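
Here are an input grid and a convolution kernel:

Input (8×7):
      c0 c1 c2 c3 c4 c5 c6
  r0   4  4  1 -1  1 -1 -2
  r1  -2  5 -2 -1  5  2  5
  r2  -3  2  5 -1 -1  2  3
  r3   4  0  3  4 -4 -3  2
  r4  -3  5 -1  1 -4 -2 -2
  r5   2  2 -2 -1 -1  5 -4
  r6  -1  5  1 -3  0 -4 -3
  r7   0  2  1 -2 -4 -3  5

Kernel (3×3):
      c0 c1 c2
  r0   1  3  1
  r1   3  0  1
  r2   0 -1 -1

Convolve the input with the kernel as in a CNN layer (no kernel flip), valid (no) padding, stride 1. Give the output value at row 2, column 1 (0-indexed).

The receptive field on the input at this output position is [2 5 -1 / 0 3 4 / 5 -1 1]. Elementwise product with the kernel and sum: 2·1 + 5·3 + -1·1 + 0·3 + 4·1 + -1·-1 + 1·-1.

20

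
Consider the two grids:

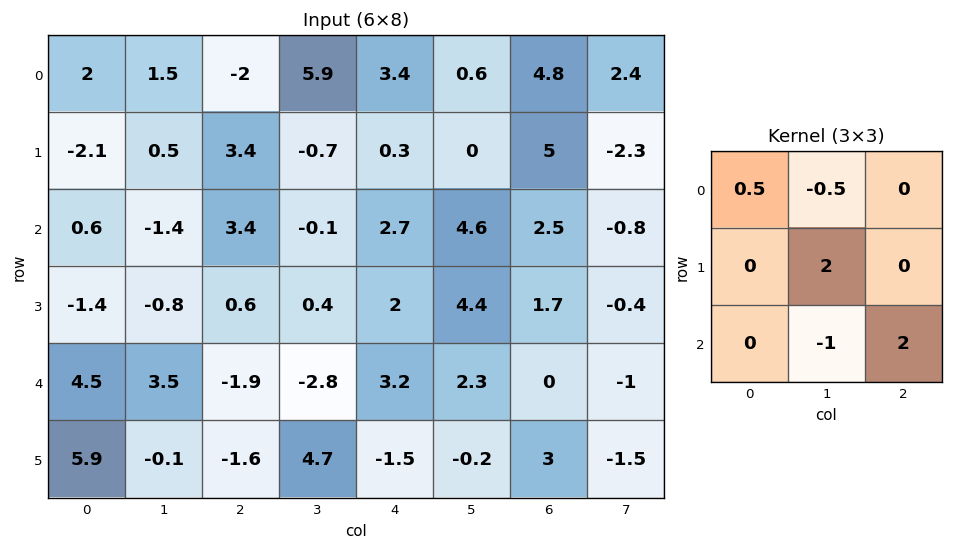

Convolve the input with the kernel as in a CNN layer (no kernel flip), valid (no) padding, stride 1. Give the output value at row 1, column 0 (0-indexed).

The receptive field on the input at this output position is [-2.1 0.5 3.4 / 0.6 -1.4 3.4 / -1.4 -0.8 0.6]. Elementwise product with the kernel and sum: -2.1·0.5 + 0.5·-0.5 + -1.4·2 + -0.8·-1 + 0.6·2.

-2.1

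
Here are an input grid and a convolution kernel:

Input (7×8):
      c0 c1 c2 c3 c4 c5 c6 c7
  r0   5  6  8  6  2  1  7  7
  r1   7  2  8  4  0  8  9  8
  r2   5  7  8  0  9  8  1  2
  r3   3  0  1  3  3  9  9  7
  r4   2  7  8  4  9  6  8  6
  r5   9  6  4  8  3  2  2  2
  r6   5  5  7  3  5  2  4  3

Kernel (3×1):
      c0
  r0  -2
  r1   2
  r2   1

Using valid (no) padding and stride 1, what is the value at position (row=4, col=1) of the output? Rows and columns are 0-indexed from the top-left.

3

The receptive field on the input at this output position is [7 / 6 / 5]. Elementwise product with the kernel and sum: 7·-2 + 6·2 + 5·1.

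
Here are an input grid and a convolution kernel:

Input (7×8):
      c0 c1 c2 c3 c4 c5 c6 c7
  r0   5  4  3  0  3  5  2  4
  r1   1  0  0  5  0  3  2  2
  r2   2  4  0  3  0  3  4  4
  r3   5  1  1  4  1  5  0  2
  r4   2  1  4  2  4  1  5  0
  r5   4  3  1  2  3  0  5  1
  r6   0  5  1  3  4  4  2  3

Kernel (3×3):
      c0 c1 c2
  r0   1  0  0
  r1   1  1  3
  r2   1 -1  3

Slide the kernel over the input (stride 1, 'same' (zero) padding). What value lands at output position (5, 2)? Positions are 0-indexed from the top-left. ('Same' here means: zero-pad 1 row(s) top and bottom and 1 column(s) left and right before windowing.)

24

The receptive field on the zero-padded input at this output position is [1 4 2 / 3 1 2 / 5 1 3]. Elementwise product with the kernel and sum: 1·1 + 3·1 + 1·1 + 2·3 + 5·1 + 1·-1 + 3·3.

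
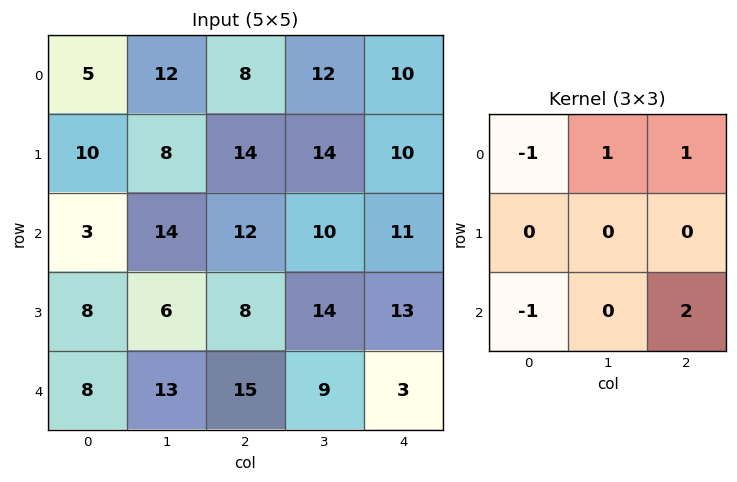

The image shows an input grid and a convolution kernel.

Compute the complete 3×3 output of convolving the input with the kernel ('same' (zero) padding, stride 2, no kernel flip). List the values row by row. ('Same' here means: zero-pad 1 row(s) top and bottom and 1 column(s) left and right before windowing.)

Output[0,0]: The receptive field on the zero-padded input at this output position is [0 0 0 / 0 5 12 / 0 10 8]. Elementwise product with the kernel and sum: 0·-1 + 0·1 + 0·1 + 0·-1 + 8·2.

16 20 -14
30 42 -18
14 16 -1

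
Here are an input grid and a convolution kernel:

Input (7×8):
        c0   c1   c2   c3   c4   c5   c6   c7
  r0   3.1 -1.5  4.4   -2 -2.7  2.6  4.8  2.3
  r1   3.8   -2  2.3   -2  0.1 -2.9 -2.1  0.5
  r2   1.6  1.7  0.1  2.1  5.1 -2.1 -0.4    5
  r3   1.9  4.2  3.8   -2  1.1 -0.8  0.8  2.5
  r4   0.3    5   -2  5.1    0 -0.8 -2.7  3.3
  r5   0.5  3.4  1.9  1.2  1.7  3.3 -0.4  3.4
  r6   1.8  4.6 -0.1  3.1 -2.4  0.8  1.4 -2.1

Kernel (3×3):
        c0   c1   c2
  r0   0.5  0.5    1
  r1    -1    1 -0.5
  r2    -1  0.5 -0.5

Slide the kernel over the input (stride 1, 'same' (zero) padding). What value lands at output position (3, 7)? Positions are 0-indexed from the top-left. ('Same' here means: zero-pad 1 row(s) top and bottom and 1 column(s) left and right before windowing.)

The receptive field on the zero-padded input at this output position is [-0.4 5 0 / 0.8 2.5 0 / -2.7 3.3 0]. Elementwise product with the kernel and sum: -0.4·0.5 + 5·0.5 + 0·1 + 0.8·-1 + 2.5·1 + 0·-0.5 + -2.7·-1 + 3.3·0.5 + 0·-0.5.

8.35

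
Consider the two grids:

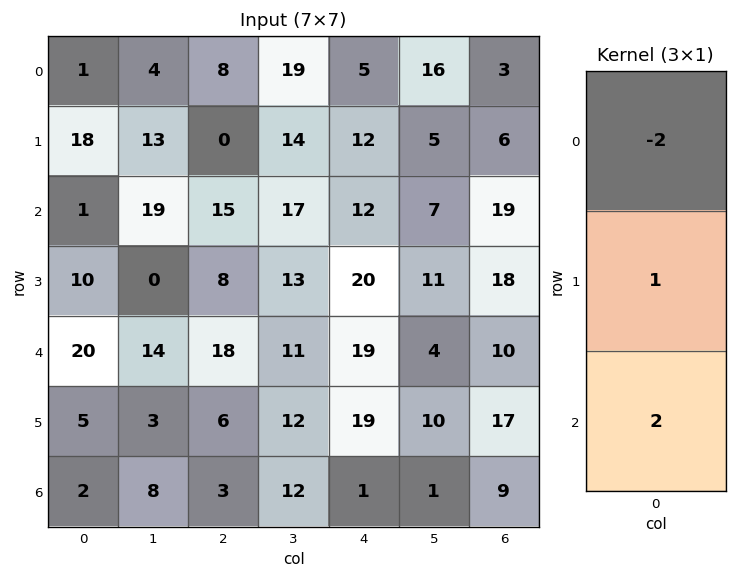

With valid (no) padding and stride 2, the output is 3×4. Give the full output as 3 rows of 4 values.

Output[0,0]: The receptive field on the input at this output position is [1 / 18 / 1]. Elementwise product with the kernel and sum: 1·-2 + 18·1 + 1·2.

18 14 26 38
48 14 34 0
-31 -24 -17 15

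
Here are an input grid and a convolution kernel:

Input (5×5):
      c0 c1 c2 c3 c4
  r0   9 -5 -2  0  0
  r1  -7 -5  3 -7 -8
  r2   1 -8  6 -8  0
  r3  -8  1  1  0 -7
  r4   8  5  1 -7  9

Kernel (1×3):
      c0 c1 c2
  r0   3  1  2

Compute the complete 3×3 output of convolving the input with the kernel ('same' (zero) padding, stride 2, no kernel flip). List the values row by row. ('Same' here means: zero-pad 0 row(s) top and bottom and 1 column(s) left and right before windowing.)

-1 -17 0
-15 -34 -24
18 2 -12

Output[0,0]: The receptive field on the zero-padded input at this output position is [0 9 -5]. Elementwise product with the kernel and sum: 0·3 + 9·1 + -5·2.
Output[0,1]: The receptive field on the zero-padded input at this output position is [-5 -2 0]. Elementwise product with the kernel and sum: -5·3 + -2·1 + 0·2.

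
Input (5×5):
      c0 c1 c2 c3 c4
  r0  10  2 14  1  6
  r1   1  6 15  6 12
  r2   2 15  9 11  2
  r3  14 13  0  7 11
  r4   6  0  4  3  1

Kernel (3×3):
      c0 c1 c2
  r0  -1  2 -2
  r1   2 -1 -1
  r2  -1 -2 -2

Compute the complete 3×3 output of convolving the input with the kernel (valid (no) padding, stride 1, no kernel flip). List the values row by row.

-103 -40 -47
-79 -5 -58
11 -14 -21

Output[0,0]: The receptive field on the input at this output position is [10 2 14 / 1 6 15 / 2 15 9]. Elementwise product with the kernel and sum: 10·-1 + 2·2 + 14·-2 + 1·2 + 6·-1 + 15·-1 + 2·-1 + 15·-2 + 9·-2.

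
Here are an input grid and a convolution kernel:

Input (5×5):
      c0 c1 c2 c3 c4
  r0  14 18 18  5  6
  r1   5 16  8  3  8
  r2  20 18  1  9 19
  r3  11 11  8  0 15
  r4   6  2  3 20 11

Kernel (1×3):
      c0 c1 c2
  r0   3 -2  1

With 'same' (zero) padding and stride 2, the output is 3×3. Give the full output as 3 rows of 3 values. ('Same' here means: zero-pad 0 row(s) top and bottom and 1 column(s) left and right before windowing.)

Output[0,0]: The receptive field on the zero-padded input at this output position is [0 14 18]. Elementwise product with the kernel and sum: 0·3 + 14·-2 + 18·1.

-10 23 3
-22 61 -11
-10 20 38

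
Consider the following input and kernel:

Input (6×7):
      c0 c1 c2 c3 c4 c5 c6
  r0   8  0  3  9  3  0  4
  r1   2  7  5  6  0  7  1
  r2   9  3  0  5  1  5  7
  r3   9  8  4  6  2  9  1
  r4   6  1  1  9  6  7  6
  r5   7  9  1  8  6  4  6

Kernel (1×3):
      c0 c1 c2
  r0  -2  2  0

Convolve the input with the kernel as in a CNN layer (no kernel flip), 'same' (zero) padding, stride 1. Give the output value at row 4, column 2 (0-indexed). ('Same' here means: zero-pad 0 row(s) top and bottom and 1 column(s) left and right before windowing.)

The receptive field on the zero-padded input at this output position is [1 1 9]. Elementwise product with the kernel and sum: 1·-2 + 1·2.

0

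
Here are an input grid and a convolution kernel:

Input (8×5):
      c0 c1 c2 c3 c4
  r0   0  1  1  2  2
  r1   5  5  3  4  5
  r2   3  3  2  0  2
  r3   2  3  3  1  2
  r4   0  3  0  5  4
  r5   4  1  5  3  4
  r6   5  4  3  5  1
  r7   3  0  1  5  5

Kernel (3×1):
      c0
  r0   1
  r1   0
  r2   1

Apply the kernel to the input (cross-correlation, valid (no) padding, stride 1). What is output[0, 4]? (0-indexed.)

4

The receptive field on the input at this output position is [2 / 5 / 2]. Elementwise product with the kernel and sum: 2·1 + 2·1.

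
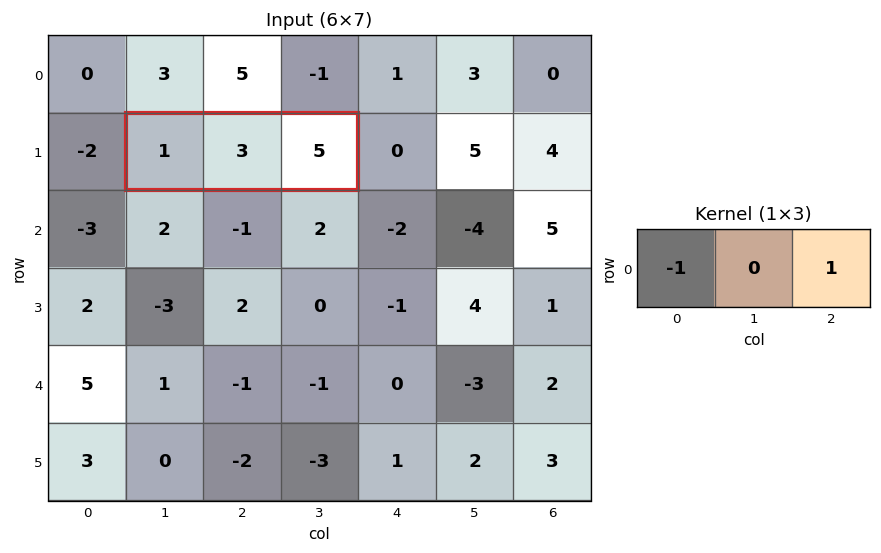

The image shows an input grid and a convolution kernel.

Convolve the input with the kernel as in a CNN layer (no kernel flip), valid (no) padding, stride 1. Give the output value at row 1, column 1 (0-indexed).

The receptive field on the input at this output position is [1 3 5]. Elementwise product with the kernel and sum: 1·-1 + 5·1.

4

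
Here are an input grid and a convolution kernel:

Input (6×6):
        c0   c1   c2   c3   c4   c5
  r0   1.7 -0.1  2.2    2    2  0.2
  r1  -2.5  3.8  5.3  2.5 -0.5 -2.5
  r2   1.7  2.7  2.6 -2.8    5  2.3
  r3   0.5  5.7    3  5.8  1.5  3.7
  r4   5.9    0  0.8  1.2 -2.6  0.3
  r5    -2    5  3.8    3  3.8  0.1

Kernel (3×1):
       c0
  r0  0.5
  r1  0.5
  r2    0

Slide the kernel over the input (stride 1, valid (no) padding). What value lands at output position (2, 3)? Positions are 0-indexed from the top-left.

1.5

The receptive field on the input at this output position is [-2.8 / 5.8 / 1.2]. Elementwise product with the kernel and sum: -2.8·0.5 + 5.8·0.5.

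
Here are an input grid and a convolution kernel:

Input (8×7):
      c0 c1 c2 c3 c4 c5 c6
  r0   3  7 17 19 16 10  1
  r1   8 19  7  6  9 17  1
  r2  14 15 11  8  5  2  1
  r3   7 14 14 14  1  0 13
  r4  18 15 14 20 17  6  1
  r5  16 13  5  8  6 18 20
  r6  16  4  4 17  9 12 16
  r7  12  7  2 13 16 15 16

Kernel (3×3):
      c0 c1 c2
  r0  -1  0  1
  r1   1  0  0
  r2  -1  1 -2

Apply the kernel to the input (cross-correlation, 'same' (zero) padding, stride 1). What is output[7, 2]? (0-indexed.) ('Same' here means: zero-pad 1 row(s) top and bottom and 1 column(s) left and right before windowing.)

The receptive field on the zero-padded input at this output position is [4 4 17 / 7 2 13 / 0 0 0]. Elementwise product with the kernel and sum: 4·-1 + 17·1 + 7·1 + 0·-1 + 0·1 + 0·-2.

20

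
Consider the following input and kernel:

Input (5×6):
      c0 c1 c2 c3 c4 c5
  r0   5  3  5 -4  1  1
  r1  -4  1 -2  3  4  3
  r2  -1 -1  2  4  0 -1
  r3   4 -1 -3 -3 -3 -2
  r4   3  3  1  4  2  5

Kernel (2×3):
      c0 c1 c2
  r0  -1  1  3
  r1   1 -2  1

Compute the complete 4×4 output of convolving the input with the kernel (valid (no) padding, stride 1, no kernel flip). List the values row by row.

Output[0,0]: The receptive field on the input at this output position is [5 3 5 / -4 1 -2]. Elementwise product with the kernel and sum: 5·-1 + 3·1 + 5·3 + -4·1 + 1·-2 + -2·1.

5 -2 -10 6
2 5 11 13
9 17 2 -6
-16 -6 -14 -1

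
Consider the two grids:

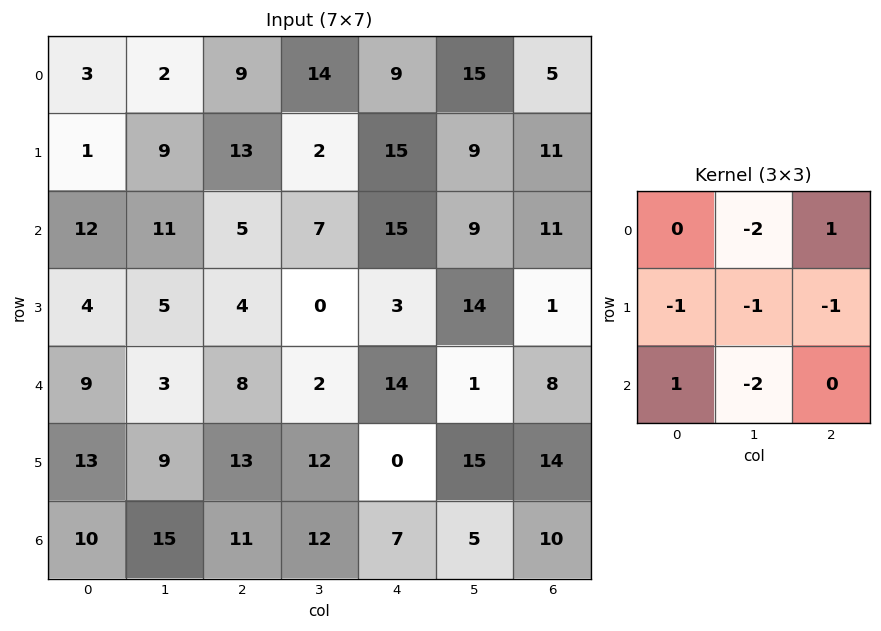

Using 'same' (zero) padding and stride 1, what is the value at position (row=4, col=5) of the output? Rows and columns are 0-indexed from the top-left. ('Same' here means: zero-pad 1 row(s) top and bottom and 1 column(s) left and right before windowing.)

The receptive field on the zero-padded input at this output position is [3 14 1 / 14 1 8 / 0 15 14]. Elementwise product with the kernel and sum: 14·-2 + 1·1 + 14·-1 + 1·-1 + 8·-1 + 0·1 + 15·-2.

-80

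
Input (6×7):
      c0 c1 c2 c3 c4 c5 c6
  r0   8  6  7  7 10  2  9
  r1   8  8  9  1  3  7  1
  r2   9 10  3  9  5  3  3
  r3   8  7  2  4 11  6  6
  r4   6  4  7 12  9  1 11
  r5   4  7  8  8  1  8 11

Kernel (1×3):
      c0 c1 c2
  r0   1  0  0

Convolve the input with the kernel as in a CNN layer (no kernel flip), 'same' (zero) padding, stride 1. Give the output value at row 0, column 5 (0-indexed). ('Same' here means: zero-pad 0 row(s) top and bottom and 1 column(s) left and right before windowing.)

10

The receptive field on the zero-padded input at this output position is [10 2 9]. Elementwise product with the kernel and sum: 10·1.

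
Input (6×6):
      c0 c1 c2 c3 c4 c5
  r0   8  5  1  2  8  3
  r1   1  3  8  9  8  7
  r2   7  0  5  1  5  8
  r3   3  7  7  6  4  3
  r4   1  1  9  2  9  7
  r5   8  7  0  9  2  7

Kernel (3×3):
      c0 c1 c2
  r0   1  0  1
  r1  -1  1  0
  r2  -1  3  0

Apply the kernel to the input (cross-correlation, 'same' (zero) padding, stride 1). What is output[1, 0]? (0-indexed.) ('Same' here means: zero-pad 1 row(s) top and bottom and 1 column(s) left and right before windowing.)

The receptive field on the zero-padded input at this output position is [0 8 5 / 0 1 3 / 0 7 0]. Elementwise product with the kernel and sum: 0·1 + 5·1 + 0·-1 + 1·1 + 0·-1 + 7·3.

27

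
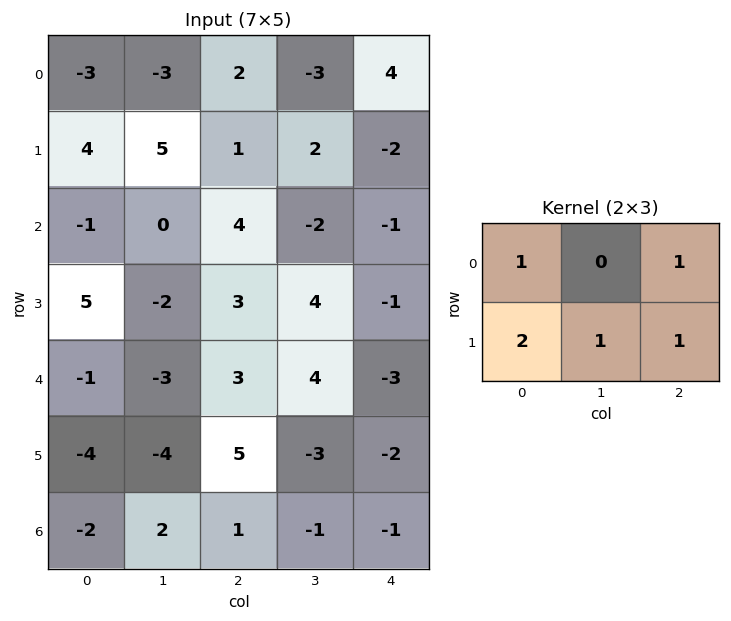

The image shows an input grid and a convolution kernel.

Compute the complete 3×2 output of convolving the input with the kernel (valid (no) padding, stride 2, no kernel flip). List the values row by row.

13 8
14 12
-5 5

Output[0,0]: The receptive field on the input at this output position is [-3 -3 2 / 4 5 1]. Elementwise product with the kernel and sum: -3·1 + 2·1 + 4·2 + 5·1 + 1·1.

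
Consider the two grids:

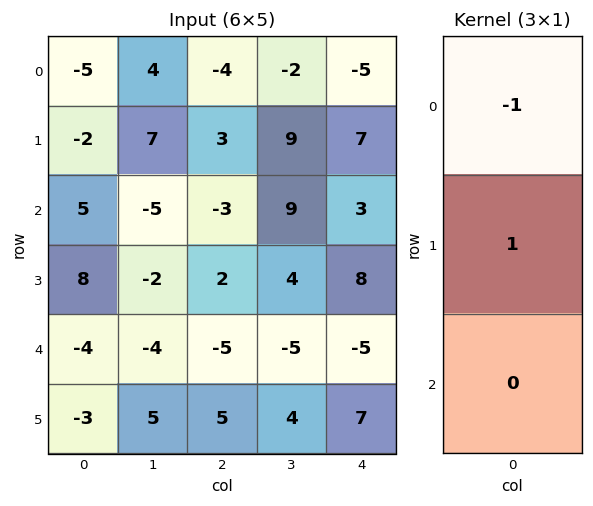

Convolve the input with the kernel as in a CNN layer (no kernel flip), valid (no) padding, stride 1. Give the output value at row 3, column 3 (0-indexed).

The receptive field on the input at this output position is [4 / -5 / 4]. Elementwise product with the kernel and sum: 4·-1 + -5·1.

-9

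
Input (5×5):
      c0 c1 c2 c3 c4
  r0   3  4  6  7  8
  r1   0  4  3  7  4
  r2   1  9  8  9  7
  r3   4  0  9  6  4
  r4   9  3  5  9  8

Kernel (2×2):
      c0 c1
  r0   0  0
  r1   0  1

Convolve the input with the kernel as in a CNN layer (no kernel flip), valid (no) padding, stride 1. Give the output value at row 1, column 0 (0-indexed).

The receptive field on the input at this output position is [0 4 / 1 9]. Elementwise product with the kernel and sum: 9·1.

9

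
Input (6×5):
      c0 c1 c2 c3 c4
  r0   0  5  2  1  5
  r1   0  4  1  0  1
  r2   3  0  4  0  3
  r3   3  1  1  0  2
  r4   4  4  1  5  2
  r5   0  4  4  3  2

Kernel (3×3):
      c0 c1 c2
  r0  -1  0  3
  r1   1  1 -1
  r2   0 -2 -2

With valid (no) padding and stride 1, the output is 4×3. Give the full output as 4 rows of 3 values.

1 -5 7
-2 -2 -1
2 -10 -10
-9 -15 -1

Output[0,0]: The receptive field on the input at this output position is [0 5 2 / 0 4 1 / 3 0 4]. Elementwise product with the kernel and sum: 0·-1 + 2·3 + 0·1 + 4·1 + 1·-1 + 0·-2 + 4·-2.
Output[0,1]: The receptive field on the input at this output position is [5 2 1 / 4 1 0 / 0 4 0]. Elementwise product with the kernel and sum: 5·-1 + 1·3 + 4·1 + 1·1 + 0·-1 + 4·-2 + 0·-2.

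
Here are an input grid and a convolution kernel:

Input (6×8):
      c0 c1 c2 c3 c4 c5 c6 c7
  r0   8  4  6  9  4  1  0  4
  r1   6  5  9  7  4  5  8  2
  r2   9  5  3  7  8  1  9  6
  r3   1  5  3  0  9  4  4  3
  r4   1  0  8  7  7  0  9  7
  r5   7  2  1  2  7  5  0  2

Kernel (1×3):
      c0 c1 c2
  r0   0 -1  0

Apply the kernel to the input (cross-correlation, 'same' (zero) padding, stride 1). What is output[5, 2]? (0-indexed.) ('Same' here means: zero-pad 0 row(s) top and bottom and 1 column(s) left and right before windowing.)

-1

The receptive field on the zero-padded input at this output position is [2 1 2]. Elementwise product with the kernel and sum: 1·-1.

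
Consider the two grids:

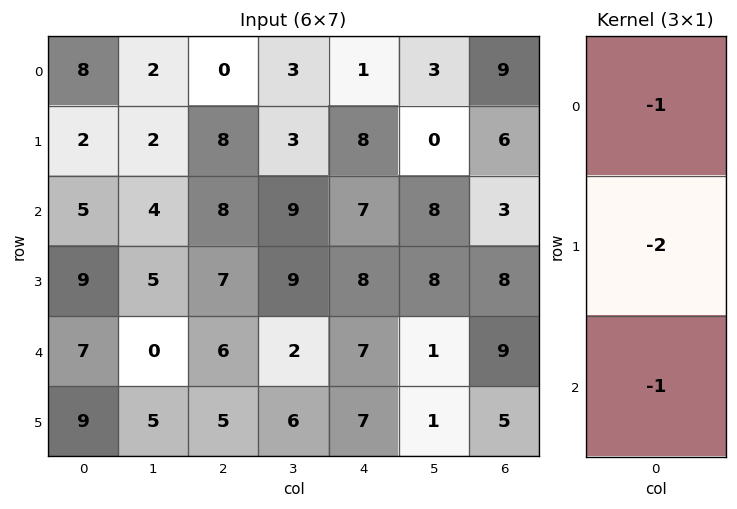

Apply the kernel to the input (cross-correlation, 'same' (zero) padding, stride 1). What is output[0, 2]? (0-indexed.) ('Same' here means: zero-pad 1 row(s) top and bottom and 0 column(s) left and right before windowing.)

-8

The receptive field on the zero-padded input at this output position is [0 / 0 / 8]. Elementwise product with the kernel and sum: 0·-1 + 0·-2 + 8·-1.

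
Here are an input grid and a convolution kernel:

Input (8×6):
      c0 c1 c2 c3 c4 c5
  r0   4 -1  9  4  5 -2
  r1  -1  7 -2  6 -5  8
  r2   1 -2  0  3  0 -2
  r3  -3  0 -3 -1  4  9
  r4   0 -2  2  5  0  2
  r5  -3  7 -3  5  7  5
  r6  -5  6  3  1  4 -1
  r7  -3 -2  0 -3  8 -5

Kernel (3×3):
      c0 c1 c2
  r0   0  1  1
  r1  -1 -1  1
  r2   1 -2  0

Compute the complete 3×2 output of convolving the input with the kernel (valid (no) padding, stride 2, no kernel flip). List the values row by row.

5 -6
2 3
-24 11

Output[0,0]: The receptive field on the input at this output position is [4 -1 9 / -1 7 -2 / 1 -2 0]. Elementwise product with the kernel and sum: -1·1 + 9·1 + -1·-1 + 7·-1 + -2·1 + 1·1 + -2·-2.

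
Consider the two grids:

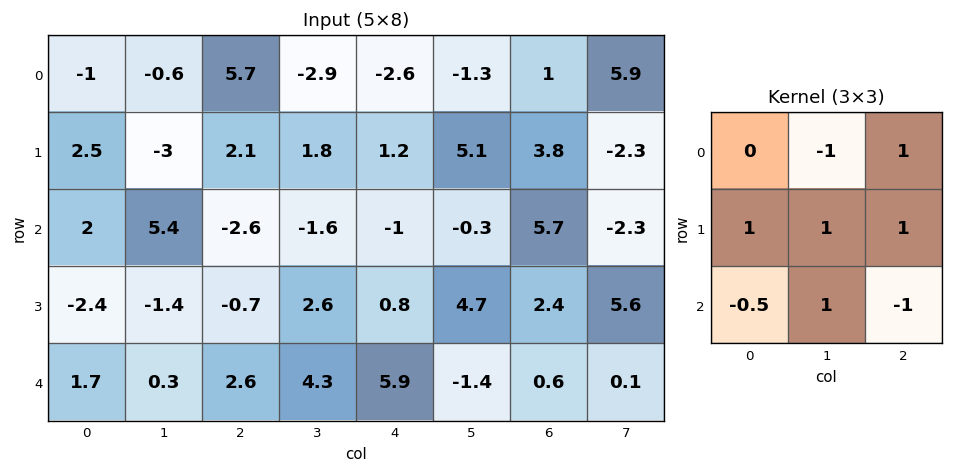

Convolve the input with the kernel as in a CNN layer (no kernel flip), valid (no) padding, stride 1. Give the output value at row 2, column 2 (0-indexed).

The receptive field on the input at this output position is [-2.6 -1.6 -1 / -0.7 2.6 0.8 / 2.6 4.3 5.9]. Elementwise product with the kernel and sum: -1.6·-1 + -1·1 + -0.7·1 + 2.6·1 + 0.8·1 + 2.6·-0.5 + 4.3·1 + 5.9·-1.

0.4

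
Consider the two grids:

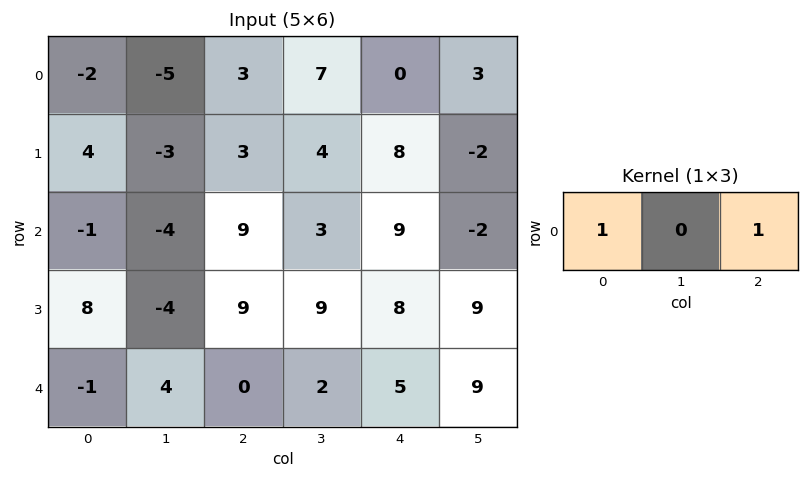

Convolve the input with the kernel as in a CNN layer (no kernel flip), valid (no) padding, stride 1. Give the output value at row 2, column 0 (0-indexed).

8

The receptive field on the input at this output position is [-1 -4 9]. Elementwise product with the kernel and sum: -1·1 + 9·1.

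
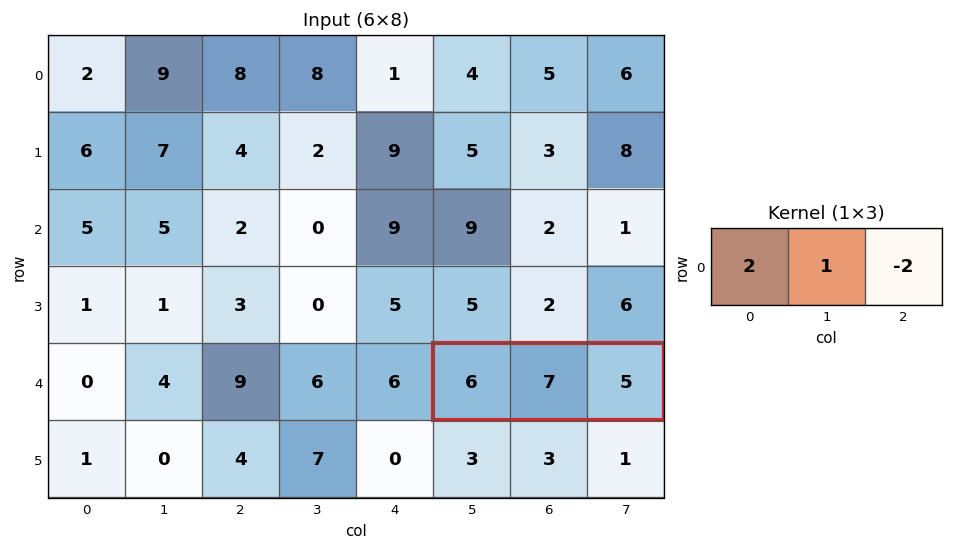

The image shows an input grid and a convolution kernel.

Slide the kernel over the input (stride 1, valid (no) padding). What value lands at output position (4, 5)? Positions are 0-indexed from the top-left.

9

The receptive field on the input at this output position is [6 7 5]. Elementwise product with the kernel and sum: 6·2 + 7·1 + 5·-2.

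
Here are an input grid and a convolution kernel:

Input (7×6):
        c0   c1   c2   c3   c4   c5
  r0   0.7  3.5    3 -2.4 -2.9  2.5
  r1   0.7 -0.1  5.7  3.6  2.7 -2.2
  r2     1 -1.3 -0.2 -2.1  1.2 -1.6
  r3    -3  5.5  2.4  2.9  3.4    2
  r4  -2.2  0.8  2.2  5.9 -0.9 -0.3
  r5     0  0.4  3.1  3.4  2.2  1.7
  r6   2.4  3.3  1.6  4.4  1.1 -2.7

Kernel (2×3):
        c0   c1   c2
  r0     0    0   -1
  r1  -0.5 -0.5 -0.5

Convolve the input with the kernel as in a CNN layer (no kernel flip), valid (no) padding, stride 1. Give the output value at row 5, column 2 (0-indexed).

-5.75

The receptive field on the input at this output position is [3.1 3.4 2.2 / 1.6 4.4 1.1]. Elementwise product with the kernel and sum: 2.2·-1 + 1.6·-0.5 + 4.4·-0.5 + 1.1·-0.5.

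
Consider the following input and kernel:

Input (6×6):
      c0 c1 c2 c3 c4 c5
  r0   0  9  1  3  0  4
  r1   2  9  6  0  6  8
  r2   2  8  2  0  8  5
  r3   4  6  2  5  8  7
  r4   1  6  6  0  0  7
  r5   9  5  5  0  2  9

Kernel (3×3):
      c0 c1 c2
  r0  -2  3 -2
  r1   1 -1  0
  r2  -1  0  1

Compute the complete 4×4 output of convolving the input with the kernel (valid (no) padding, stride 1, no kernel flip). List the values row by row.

Output[0,0]: The receptive field on the input at this output position is [0 9 1 / 2 9 6 / 2 8 2]. Elementwise product with the kernel and sum: 0·-2 + 9·3 + 1·-2 + 2·1 + 9·-1 + 2·-1 + 2·1.
Output[0,1]: The receptive field on the input at this output position is [9 1 3 / 9 6 0 / 8 2 0]. Elementwise product with the kernel and sum: 9·-2 + 1·3 + 3·-2 + 9·1 + 6·-1 + 8·-1 + 0·1.

18 -26 19 -15
3 5 -16 -4
19 -12 -29 18
-3 -21 -2 9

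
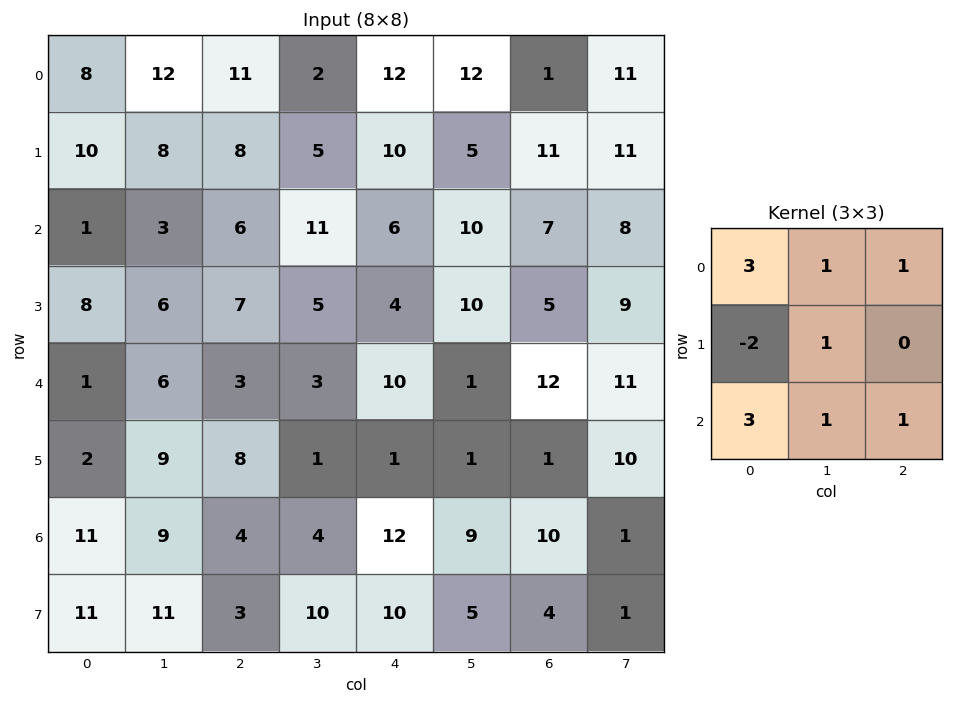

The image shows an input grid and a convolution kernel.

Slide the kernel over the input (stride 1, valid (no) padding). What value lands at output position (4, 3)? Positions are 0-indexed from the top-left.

52

The receptive field on the input at this output position is [3 10 1 / 1 1 1 / 4 12 9]. Elementwise product with the kernel and sum: 3·3 + 10·1 + 1·1 + 1·-2 + 1·1 + 4·3 + 12·1 + 9·1.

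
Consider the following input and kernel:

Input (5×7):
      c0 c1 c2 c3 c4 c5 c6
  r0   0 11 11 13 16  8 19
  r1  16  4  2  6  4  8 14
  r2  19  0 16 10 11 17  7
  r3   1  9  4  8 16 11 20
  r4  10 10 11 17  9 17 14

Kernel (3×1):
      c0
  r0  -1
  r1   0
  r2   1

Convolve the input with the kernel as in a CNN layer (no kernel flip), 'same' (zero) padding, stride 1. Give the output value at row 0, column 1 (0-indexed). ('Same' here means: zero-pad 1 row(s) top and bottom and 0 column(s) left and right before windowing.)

4

The receptive field on the zero-padded input at this output position is [0 / 11 / 4]. Elementwise product with the kernel and sum: 0·-1 + 4·1.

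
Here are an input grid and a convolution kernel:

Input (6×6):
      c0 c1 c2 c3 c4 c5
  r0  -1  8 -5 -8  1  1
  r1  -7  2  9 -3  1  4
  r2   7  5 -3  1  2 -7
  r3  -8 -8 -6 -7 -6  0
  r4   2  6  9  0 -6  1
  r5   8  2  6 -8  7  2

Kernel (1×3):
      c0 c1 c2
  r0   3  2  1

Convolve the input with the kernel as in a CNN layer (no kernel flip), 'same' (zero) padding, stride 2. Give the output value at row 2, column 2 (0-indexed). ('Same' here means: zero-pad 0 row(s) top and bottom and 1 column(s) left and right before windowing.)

-11

The receptive field on the zero-padded input at this output position is [0 -6 1]. Elementwise product with the kernel and sum: 0·3 + -6·2 + 1·1.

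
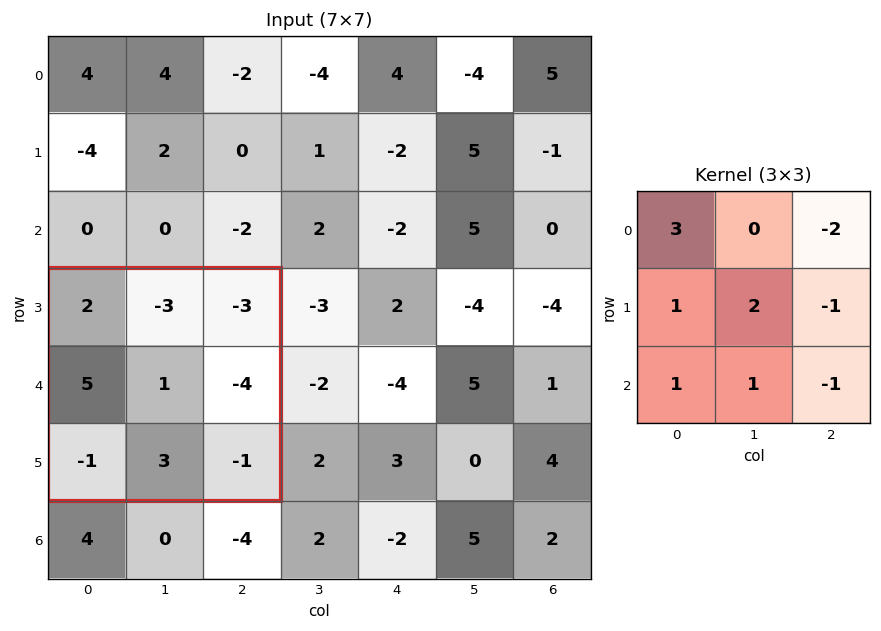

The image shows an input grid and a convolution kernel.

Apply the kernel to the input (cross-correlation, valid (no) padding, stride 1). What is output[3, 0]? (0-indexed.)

The receptive field on the input at this output position is [2 -3 -3 / 5 1 -4 / -1 3 -1]. Elementwise product with the kernel and sum: 2·3 + -3·-2 + 5·1 + 1·2 + -4·-1 + -1·1 + 3·1 + -1·-1.

26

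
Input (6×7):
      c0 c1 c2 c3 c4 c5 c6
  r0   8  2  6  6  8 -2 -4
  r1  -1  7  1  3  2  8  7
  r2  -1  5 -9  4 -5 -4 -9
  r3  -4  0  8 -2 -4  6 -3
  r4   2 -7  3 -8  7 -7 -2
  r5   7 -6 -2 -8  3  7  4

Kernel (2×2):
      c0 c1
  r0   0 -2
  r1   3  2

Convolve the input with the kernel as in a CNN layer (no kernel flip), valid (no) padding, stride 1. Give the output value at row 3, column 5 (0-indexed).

-19

The receptive field on the input at this output position is [6 -3 / -7 -2]. Elementwise product with the kernel and sum: -3·-2 + -7·3 + -2·2.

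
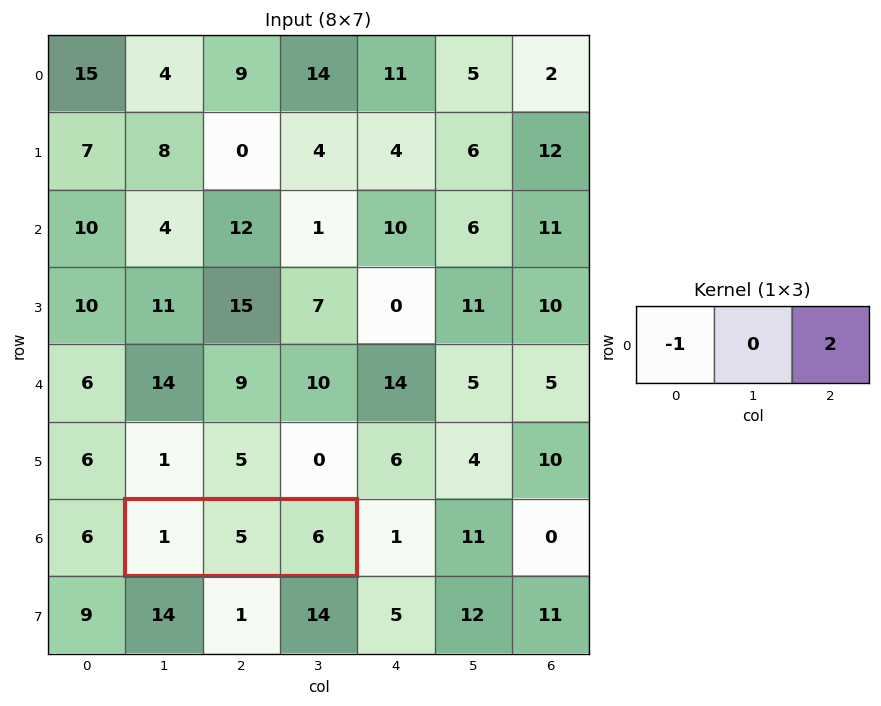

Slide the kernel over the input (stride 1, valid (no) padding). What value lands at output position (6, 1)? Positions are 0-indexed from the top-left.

11

The receptive field on the input at this output position is [1 5 6]. Elementwise product with the kernel and sum: 1·-1 + 6·2.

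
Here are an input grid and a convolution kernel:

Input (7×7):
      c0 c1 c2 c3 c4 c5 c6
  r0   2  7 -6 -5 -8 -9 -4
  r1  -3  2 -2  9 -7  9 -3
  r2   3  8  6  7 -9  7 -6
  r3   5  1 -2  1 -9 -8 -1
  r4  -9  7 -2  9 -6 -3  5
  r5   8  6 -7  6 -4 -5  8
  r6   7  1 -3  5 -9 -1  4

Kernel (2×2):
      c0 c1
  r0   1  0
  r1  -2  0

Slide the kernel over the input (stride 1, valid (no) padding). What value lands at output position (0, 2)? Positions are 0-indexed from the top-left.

The receptive field on the input at this output position is [-6 -5 / -2 9]. Elementwise product with the kernel and sum: -6·1 + -2·-2.

-2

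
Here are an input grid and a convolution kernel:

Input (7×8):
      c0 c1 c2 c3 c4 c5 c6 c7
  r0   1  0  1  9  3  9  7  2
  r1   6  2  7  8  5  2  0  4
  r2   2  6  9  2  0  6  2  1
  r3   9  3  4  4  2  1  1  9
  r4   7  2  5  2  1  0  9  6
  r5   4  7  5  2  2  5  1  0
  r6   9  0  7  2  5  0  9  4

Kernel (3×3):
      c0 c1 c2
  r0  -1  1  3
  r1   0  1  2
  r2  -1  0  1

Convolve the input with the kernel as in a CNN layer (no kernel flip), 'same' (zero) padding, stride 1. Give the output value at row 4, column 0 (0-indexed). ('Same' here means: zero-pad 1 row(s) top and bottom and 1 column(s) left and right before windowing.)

36

The receptive field on the zero-padded input at this output position is [0 9 3 / 0 7 2 / 0 4 7]. Elementwise product with the kernel and sum: 0·-1 + 9·1 + 3·3 + 7·1 + 2·2 + 0·-1 + 7·1.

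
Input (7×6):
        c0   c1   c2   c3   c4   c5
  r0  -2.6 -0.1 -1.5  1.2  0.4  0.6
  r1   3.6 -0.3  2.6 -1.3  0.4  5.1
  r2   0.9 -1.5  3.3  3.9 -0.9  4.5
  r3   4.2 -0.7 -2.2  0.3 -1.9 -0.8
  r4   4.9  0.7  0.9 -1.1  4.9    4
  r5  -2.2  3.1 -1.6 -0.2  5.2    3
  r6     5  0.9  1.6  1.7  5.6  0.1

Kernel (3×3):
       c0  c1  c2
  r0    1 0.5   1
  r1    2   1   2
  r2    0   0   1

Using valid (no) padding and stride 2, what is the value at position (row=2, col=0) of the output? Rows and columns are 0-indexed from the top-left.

3.25

The receptive field on the input at this output position is [4.9 0.7 0.9 / -2.2 3.1 -1.6 / 5 0.9 1.6]. Elementwise product with the kernel and sum: 4.9·1 + 0.7·0.5 + 0.9·1 + -2.2·2 + 3.1·1 + -1.6·2 + 1.6·1.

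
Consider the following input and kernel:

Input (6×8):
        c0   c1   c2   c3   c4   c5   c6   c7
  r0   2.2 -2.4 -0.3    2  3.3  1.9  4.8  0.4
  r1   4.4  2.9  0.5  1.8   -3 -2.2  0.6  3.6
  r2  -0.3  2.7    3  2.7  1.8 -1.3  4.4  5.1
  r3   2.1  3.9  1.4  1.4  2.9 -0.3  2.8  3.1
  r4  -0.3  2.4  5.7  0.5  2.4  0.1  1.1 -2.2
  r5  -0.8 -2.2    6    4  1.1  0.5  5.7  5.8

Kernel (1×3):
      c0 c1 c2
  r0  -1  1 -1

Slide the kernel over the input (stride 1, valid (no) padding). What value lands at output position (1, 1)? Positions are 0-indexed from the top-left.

The receptive field on the input at this output position is [2.9 0.5 1.8]. Elementwise product with the kernel and sum: 2.9·-1 + 0.5·1 + 1.8·-1.

-4.2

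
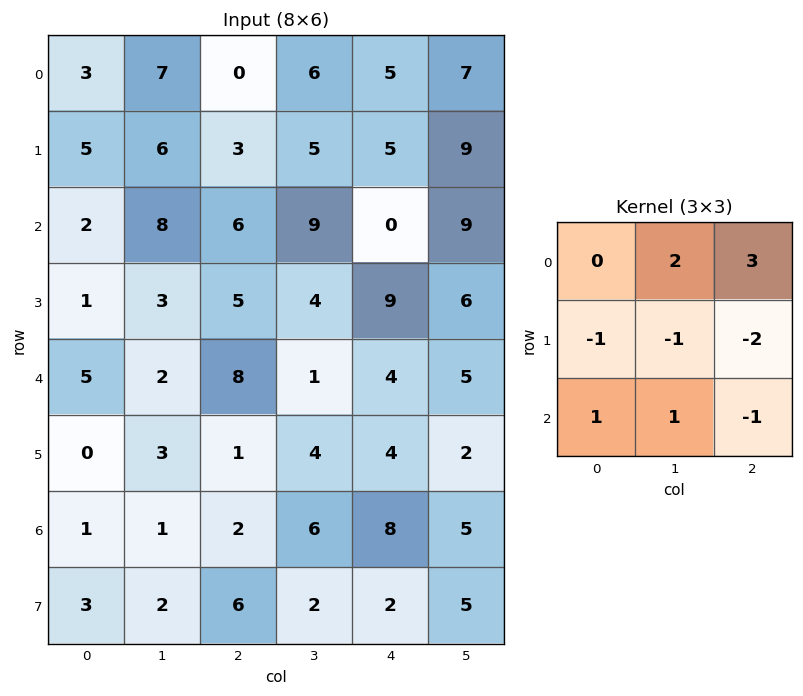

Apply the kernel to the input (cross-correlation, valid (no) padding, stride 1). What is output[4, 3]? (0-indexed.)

20

The receptive field on the input at this output position is [1 4 5 / 4 4 2 / 6 8 5]. Elementwise product with the kernel and sum: 4·2 + 5·3 + 4·-1 + 4·-1 + 2·-2 + 6·1 + 8·1 + 5·-1.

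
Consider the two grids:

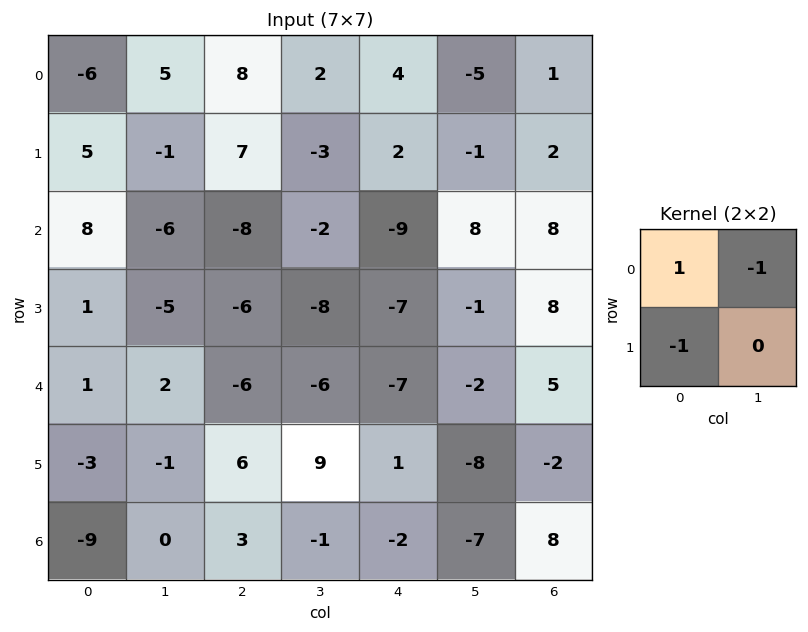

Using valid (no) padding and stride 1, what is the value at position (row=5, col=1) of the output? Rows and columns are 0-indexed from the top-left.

The receptive field on the input at this output position is [-1 6 / 0 3]. Elementwise product with the kernel and sum: -1·1 + 6·-1 + 0·-1.

-7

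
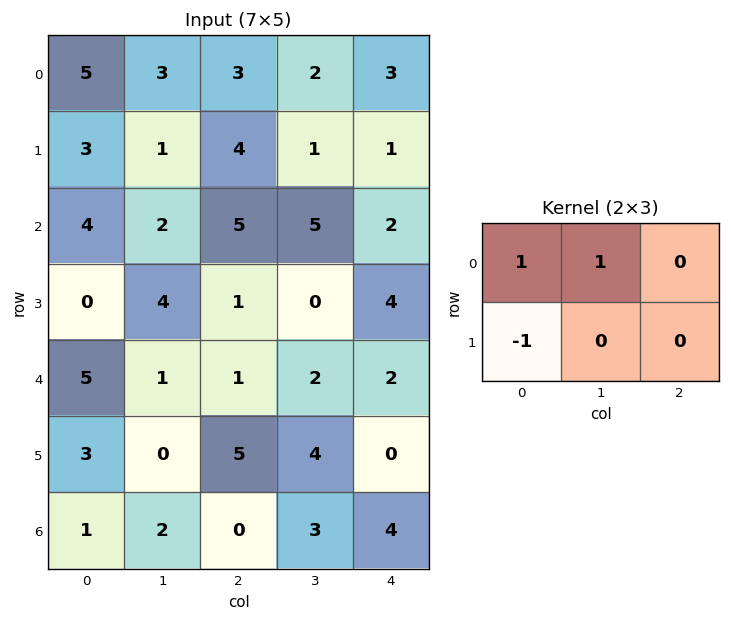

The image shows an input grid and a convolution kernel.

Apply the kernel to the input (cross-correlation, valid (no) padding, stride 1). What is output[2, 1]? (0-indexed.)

3

The receptive field on the input at this output position is [2 5 5 / 4 1 0]. Elementwise product with the kernel and sum: 2·1 + 5·1 + 4·-1.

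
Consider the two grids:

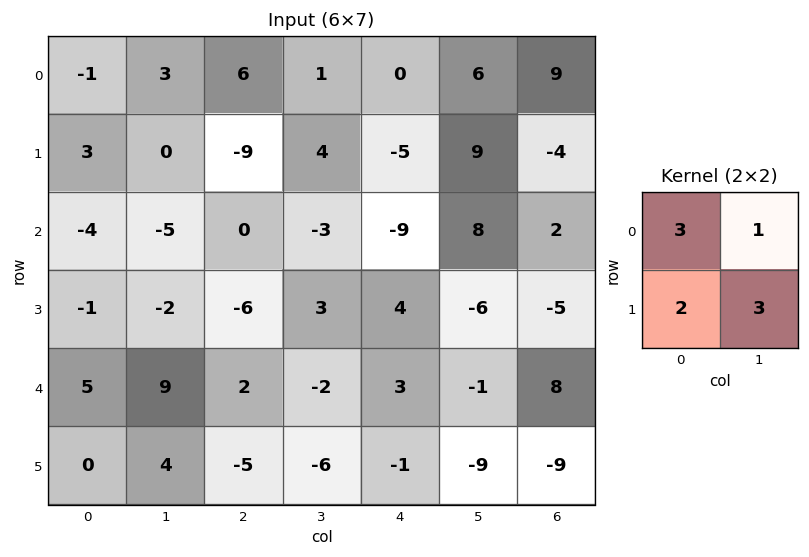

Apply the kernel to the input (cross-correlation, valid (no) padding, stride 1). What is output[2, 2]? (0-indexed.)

The receptive field on the input at this output position is [0 -3 / -6 3]. Elementwise product with the kernel and sum: 0·3 + -3·1 + -6·2 + 3·3.

-6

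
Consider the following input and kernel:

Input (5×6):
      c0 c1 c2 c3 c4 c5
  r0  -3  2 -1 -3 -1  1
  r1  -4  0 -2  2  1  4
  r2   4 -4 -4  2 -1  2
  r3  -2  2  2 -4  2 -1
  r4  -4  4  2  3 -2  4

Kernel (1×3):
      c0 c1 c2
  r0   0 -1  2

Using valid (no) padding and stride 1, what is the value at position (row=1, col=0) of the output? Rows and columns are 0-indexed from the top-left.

-4

The receptive field on the input at this output position is [-4 0 -2]. Elementwise product with the kernel and sum: 0·-1 + -2·2.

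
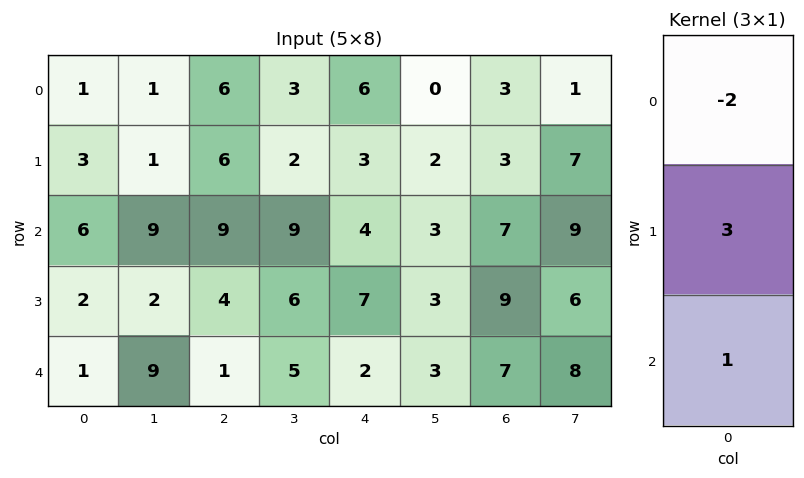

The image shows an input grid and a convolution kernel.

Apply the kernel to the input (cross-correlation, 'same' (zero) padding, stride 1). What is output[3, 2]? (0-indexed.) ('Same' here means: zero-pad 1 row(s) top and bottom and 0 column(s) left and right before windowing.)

-5

The receptive field on the zero-padded input at this output position is [9 / 4 / 1]. Elementwise product with the kernel and sum: 9·-2 + 4·3 + 1·1.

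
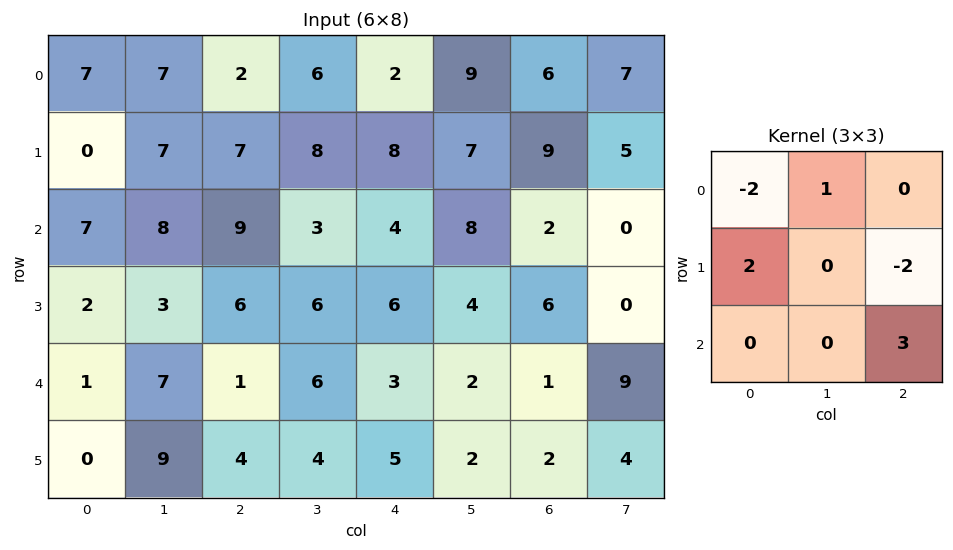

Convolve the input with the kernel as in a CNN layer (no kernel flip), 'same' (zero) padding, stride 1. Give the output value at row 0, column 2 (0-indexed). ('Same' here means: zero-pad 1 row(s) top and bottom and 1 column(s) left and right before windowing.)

The receptive field on the zero-padded input at this output position is [0 0 0 / 7 2 6 / 7 7 8]. Elementwise product with the kernel and sum: 0·-2 + 0·1 + 7·2 + 6·-2 + 8·3.

26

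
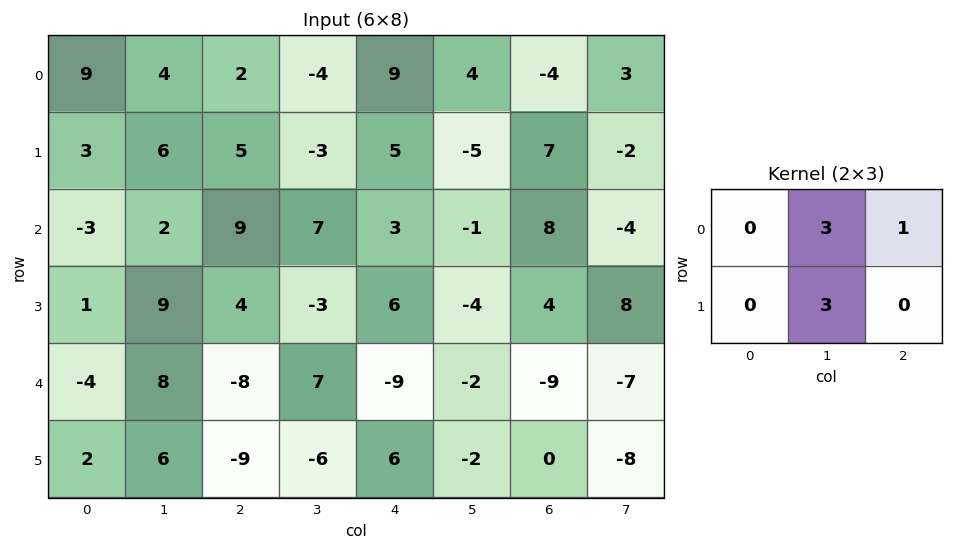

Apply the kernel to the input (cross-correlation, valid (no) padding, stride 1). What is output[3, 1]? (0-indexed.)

The receptive field on the input at this output position is [9 4 -3 / 8 -8 7]. Elementwise product with the kernel and sum: 4·3 + -3·1 + -8·3.

-15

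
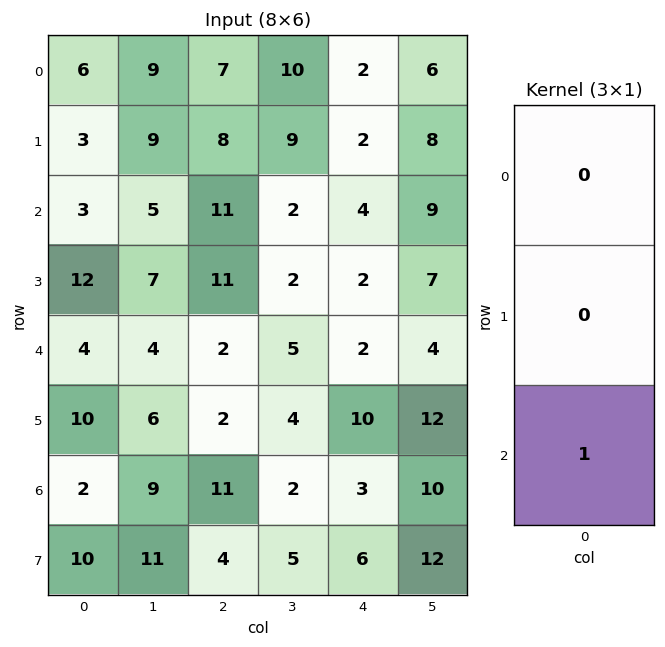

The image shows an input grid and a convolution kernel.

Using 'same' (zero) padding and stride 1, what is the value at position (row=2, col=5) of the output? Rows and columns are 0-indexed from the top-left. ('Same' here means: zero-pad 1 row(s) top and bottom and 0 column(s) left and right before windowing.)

The receptive field on the zero-padded input at this output position is [8 / 9 / 7]. Elementwise product with the kernel and sum: 7·1.

7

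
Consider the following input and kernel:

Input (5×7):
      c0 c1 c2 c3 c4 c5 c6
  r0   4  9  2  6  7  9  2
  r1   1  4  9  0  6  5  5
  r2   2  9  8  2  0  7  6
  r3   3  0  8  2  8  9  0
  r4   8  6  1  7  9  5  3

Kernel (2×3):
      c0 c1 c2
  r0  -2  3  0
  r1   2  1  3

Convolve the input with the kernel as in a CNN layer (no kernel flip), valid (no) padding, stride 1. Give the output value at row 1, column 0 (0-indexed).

The receptive field on the input at this output position is [1 4 9 / 2 9 8]. Elementwise product with the kernel and sum: 1·-2 + 4·3 + 2·2 + 9·1 + 8·3.

47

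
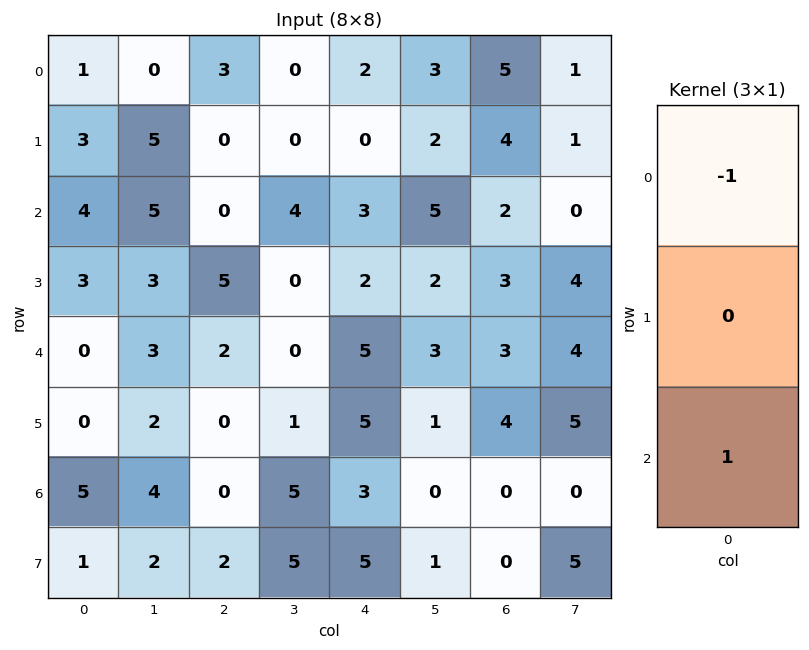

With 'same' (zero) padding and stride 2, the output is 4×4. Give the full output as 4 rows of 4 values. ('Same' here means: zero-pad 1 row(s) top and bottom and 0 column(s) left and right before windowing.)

Output[0,0]: The receptive field on the zero-padded input at this output position is [0 / 1 / 3]. Elementwise product with the kernel and sum: 0·-1 + 3·1.
Output[0,1]: The receptive field on the zero-padded input at this output position is [0 / 3 / 0]. Elementwise product with the kernel and sum: 0·-1 + 0·1.

3 0 0 4
0 5 2 -1
-3 -5 3 1
1 2 0 -4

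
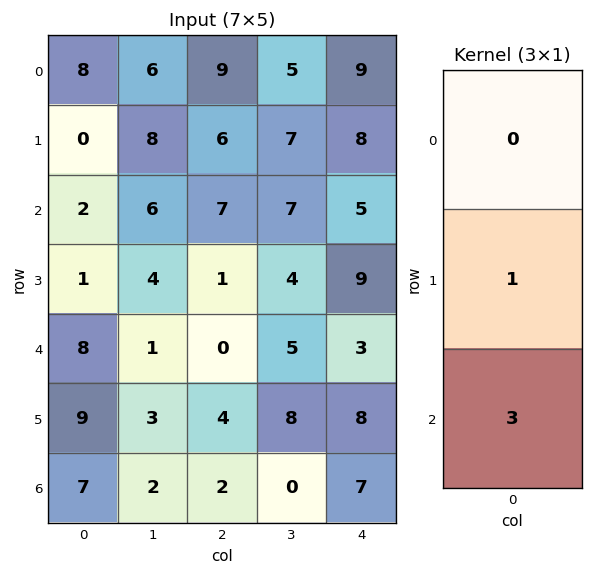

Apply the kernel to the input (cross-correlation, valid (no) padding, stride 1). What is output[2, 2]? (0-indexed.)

The receptive field on the input at this output position is [7 / 1 / 0]. Elementwise product with the kernel and sum: 1·1 + 0·3.

1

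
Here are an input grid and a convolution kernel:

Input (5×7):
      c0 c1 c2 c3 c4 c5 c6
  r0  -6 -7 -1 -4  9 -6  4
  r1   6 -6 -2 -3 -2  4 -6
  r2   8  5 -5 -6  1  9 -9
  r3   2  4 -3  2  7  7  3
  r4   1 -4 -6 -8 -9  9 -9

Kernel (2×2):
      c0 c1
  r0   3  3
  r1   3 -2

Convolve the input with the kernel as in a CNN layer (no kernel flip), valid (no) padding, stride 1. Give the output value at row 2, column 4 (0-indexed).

37

The receptive field on the input at this output position is [1 9 / 7 7]. Elementwise product with the kernel and sum: 1·3 + 9·3 + 7·3 + 7·-2.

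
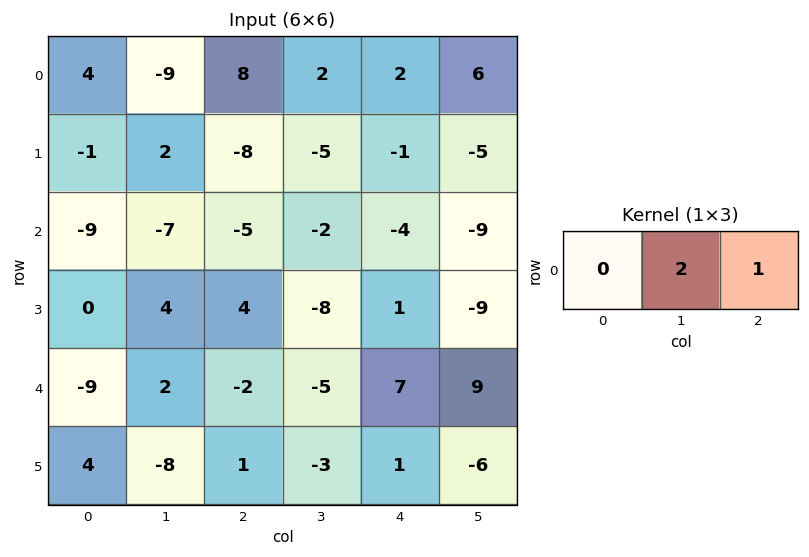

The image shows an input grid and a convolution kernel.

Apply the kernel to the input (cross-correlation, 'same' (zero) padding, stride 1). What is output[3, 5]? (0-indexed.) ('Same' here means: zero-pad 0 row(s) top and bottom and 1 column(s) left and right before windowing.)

The receptive field on the zero-padded input at this output position is [1 -9 0]. Elementwise product with the kernel and sum: -9·2 + 0·1.

-18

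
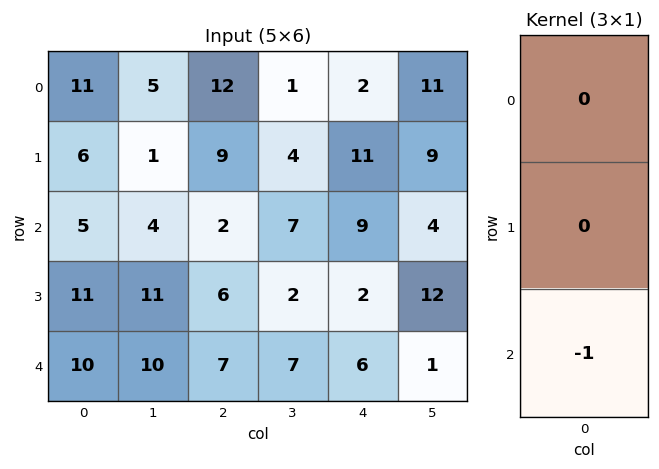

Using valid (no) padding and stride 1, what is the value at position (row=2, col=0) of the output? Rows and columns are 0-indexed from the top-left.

-10

The receptive field on the input at this output position is [5 / 11 / 10]. Elementwise product with the kernel and sum: 10·-1.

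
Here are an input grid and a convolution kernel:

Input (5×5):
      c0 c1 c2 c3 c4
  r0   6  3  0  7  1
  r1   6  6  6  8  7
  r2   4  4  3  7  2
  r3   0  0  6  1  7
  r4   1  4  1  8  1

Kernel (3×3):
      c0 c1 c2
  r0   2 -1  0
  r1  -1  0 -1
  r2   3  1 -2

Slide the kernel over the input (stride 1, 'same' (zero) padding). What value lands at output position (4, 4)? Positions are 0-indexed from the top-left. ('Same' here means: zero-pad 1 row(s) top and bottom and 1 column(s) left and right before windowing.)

-13

The receptive field on the zero-padded input at this output position is [1 7 0 / 8 1 0 / 0 0 0]. Elementwise product with the kernel and sum: 1·2 + 7·-1 + 8·-1 + 0·-1 + 0·3 + 0·1 + 0·-2.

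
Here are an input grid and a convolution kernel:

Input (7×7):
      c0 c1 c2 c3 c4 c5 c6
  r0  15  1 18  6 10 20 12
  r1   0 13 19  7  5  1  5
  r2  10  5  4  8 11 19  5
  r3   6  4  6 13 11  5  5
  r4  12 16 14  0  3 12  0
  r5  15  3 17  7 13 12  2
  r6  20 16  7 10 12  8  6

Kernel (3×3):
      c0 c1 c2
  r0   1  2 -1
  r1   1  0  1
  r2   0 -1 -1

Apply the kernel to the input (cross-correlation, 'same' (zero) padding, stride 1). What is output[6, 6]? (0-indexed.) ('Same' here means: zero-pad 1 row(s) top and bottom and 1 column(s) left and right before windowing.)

24

The receptive field on the zero-padded input at this output position is [12 2 0 / 8 6 0 / 0 0 0]. Elementwise product with the kernel and sum: 12·1 + 2·2 + 0·-1 + 8·1 + 0·1 + 0·-1 + 0·-1.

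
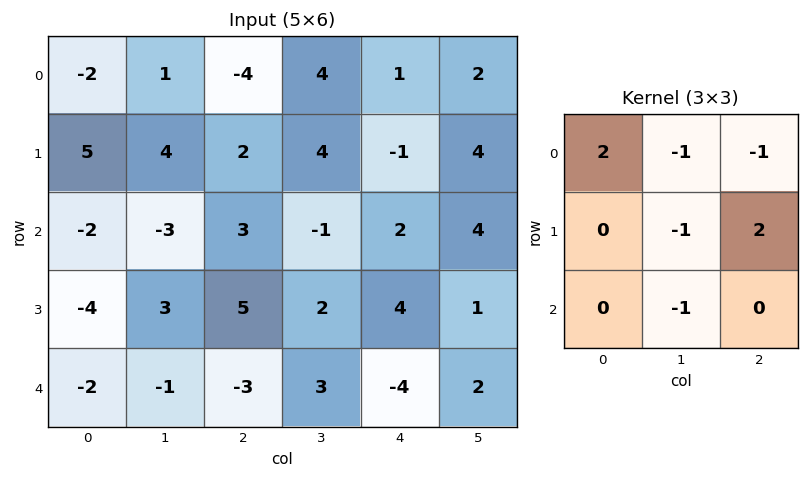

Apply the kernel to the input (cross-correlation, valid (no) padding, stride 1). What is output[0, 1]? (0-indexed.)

The receptive field on the input at this output position is [1 -4 4 / 4 2 4 / -3 3 -1]. Elementwise product with the kernel and sum: 1·2 + -4·-1 + 4·-1 + 2·-1 + 4·2 + 3·-1.

5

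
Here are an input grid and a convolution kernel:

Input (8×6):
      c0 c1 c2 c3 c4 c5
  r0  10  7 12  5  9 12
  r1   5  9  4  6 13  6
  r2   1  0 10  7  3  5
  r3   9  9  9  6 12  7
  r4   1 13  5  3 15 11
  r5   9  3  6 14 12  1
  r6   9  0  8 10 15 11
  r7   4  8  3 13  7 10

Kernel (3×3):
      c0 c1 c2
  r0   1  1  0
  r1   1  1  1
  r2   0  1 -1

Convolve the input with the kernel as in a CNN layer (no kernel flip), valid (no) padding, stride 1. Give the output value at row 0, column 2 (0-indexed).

The receptive field on the input at this output position is [12 5 9 / 4 6 13 / 10 7 3]. Elementwise product with the kernel and sum: 12·1 + 5·1 + 4·1 + 6·1 + 13·1 + 7·1 + 3·-1.

44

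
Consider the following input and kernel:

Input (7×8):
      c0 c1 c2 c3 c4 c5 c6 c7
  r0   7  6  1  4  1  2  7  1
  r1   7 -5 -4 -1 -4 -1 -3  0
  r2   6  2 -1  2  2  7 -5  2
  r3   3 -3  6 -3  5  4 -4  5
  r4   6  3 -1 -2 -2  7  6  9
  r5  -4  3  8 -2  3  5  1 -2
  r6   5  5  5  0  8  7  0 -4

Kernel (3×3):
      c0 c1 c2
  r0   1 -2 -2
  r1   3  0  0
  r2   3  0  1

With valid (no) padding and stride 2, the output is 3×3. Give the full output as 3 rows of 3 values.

31 -22 -28
30 4 13
10 54 5

Output[0,0]: The receptive field on the input at this output position is [7 6 1 / 7 -5 -4 / 6 2 -1]. Elementwise product with the kernel and sum: 7·1 + 6·-2 + 1·-2 + 7·3 + 6·3 + -1·1.
Output[0,1]: The receptive field on the input at this output position is [1 4 1 / -4 -1 -4 / -1 2 2]. Elementwise product with the kernel and sum: 1·1 + 4·-2 + 1·-2 + -4·3 + -1·3 + 2·1.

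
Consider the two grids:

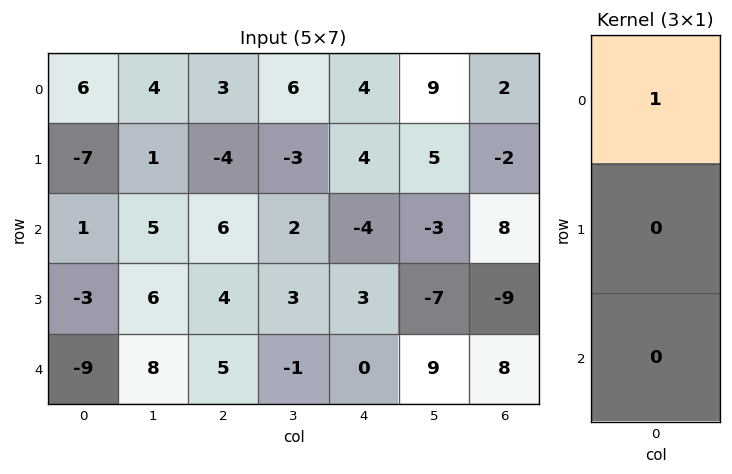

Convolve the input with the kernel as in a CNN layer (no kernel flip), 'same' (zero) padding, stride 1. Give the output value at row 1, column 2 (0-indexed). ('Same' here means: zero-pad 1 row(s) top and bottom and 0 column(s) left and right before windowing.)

3

The receptive field on the zero-padded input at this output position is [3 / -4 / 6]. Elementwise product with the kernel and sum: 3·1.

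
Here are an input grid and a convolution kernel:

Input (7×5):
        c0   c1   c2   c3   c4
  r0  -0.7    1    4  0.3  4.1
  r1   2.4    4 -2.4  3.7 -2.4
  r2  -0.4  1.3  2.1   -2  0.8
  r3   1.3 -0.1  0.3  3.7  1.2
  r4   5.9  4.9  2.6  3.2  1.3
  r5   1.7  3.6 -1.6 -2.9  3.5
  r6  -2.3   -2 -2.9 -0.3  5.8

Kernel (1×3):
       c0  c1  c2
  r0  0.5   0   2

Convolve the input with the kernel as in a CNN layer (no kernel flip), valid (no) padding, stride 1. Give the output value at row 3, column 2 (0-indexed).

2.55

The receptive field on the input at this output position is [0.3 3.7 1.2]. Elementwise product with the kernel and sum: 0.3·0.5 + 1.2·2.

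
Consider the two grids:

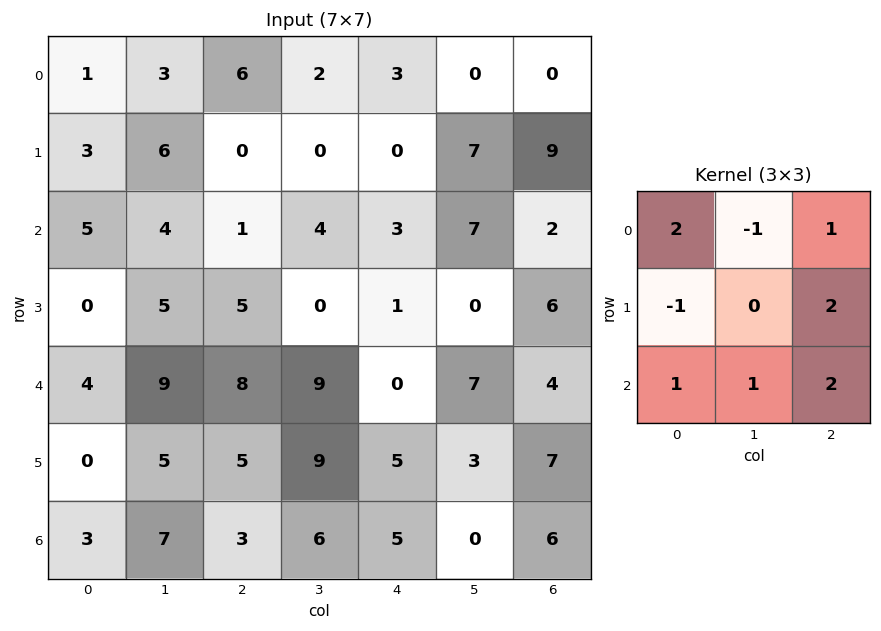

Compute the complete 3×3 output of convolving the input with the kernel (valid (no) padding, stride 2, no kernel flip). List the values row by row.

Output[0,0]: The receptive field on the input at this output position is [1 3 6 / 3 6 0 / 5 4 1]. Elementwise product with the kernel and sum: 1·2 + 3·-1 + 6·1 + 3·-1 + 0·2 + 5·1 + 4·1 + 1·2.
Output[0,1]: The receptive field on the input at this output position is [6 2 3 / 0 0 0 / 1 4 3]. Elementwise product with the kernel and sum: 6·2 + 2·-1 + 3·1 + 0·-1 + 0·2 + 1·1 + 4·1 + 3·2.

13 24 38
46 15 27
33 31 23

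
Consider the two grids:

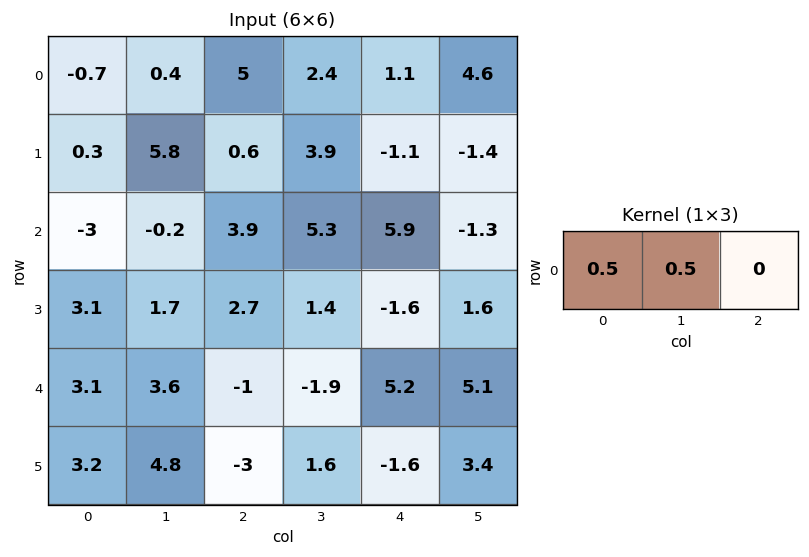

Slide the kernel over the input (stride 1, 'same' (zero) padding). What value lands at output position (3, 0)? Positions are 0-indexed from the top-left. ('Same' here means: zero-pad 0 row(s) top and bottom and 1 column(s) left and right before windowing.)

The receptive field on the zero-padded input at this output position is [0 3.1 1.7]. Elementwise product with the kernel and sum: 0·0.5 + 3.1·0.5.

1.55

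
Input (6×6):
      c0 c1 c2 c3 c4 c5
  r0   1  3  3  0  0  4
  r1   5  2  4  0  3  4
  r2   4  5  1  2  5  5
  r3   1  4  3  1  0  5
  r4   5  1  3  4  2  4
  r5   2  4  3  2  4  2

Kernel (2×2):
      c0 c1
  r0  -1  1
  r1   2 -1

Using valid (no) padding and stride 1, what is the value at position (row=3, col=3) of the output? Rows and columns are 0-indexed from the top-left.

5

The receptive field on the input at this output position is [1 0 / 4 2]. Elementwise product with the kernel and sum: 1·-1 + 0·1 + 4·2 + 2·-1.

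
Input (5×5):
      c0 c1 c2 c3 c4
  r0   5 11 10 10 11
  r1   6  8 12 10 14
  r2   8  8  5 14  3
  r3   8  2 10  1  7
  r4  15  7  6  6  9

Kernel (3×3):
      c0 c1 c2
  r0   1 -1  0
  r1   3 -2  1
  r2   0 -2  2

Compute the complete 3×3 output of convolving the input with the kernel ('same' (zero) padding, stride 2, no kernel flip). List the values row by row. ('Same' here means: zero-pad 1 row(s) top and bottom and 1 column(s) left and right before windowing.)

5 19 -20
-26 6 18
-31 7 -6

Output[0,0]: The receptive field on the zero-padded input at this output position is [0 0 0 / 0 5 11 / 0 6 8]. Elementwise product with the kernel and sum: 0·1 + 0·-1 + 0·3 + 5·-2 + 11·1 + 6·-2 + 8·2.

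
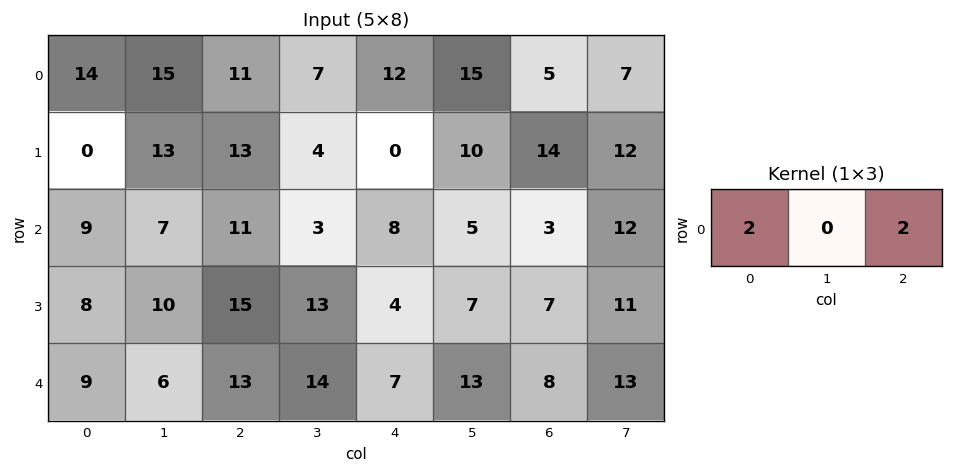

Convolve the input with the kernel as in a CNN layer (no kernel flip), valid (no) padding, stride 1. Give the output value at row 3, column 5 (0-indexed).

36

The receptive field on the input at this output position is [7 7 11]. Elementwise product with the kernel and sum: 7·2 + 11·2.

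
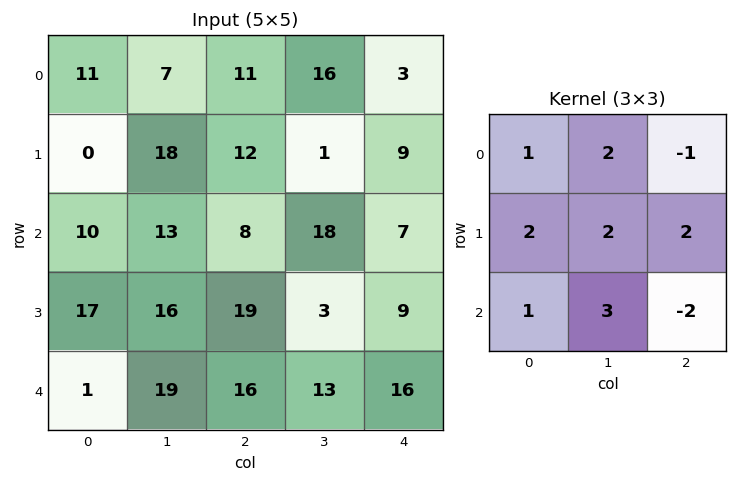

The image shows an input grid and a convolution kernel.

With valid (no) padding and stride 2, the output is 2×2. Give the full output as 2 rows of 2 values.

Output[0,0]: The receptive field on the input at this output position is [11 7 11 / 0 18 12 / 10 13 8]. Elementwise product with the kernel and sum: 11·1 + 7·2 + 11·-1 + 0·2 + 18·2 + 12·2 + 10·1 + 13·3 + 8·-2.

107 132
158 122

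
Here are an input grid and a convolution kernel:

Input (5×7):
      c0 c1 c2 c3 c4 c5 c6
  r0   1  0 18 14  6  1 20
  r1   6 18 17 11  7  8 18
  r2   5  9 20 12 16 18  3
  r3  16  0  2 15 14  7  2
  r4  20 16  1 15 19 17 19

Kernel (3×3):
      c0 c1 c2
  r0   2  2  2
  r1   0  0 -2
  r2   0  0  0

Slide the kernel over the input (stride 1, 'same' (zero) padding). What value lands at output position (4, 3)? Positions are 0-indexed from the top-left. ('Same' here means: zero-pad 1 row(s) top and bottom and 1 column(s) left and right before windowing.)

24

The receptive field on the zero-padded input at this output position is [2 15 14 / 1 15 19 / 0 0 0]. Elementwise product with the kernel and sum: 2·2 + 15·2 + 14·2 + 19·-2.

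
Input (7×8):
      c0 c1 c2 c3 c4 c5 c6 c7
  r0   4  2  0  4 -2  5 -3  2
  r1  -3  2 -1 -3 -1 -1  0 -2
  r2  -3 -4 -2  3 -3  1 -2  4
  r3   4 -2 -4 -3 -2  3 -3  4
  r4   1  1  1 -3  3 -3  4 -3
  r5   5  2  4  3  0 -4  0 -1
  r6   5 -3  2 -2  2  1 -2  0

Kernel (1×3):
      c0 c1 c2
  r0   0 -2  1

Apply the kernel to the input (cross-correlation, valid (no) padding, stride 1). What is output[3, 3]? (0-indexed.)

The receptive field on the input at this output position is [-3 -2 3]. Elementwise product with the kernel and sum: -2·-2 + 3·1.

7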